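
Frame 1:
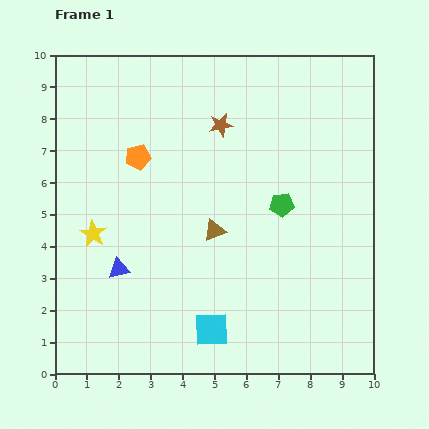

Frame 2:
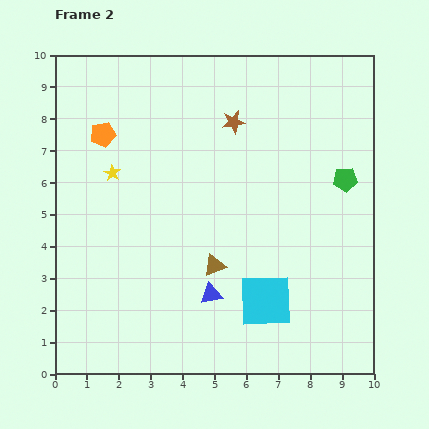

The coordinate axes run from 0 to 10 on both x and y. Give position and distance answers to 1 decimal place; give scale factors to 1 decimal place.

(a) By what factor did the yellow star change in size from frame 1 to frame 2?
0.6×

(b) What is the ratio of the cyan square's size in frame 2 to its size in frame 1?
1.6×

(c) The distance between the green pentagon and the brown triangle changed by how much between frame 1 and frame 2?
+2.7

Distance in frame 1: 2.2. Distance in frame 2: 4.9.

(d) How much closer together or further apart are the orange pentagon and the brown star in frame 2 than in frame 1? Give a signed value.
+1.3

Distance in frame 1: 2.8. Distance in frame 2: 4.1.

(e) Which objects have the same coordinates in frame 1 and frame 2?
none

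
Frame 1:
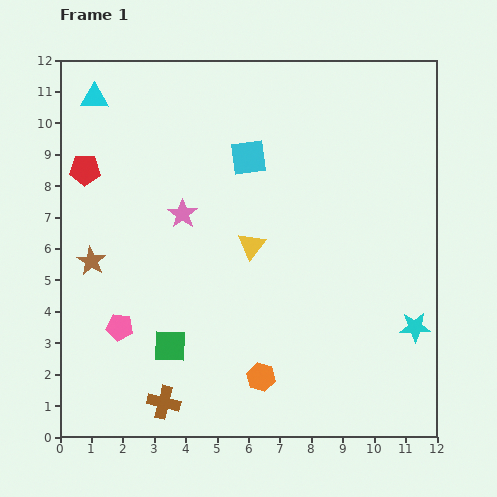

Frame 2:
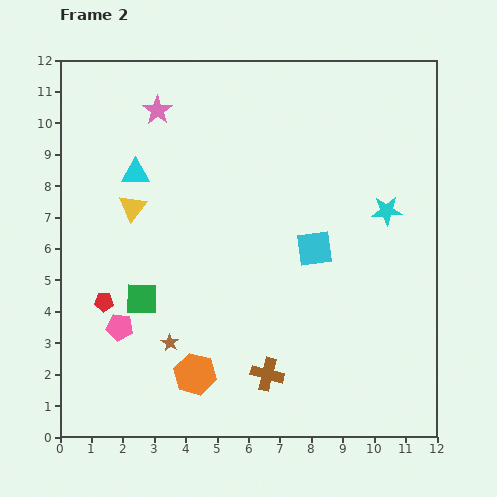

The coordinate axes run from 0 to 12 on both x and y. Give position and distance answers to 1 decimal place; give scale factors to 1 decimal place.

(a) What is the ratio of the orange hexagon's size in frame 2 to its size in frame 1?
1.5×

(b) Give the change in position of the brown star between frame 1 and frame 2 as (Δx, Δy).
(2.5, -2.6)

The brown star was at (1.0, 5.6) in frame 1 and (3.5, 3.0) in frame 2.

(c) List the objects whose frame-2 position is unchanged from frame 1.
the pink pentagon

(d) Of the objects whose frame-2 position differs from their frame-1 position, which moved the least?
the green square

(moved 1.7)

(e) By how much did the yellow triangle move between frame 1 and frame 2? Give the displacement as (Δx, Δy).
(-3.8, 1.2)

The yellow triangle was at (6.1, 6.1) in frame 1 and (2.3, 7.3) in frame 2.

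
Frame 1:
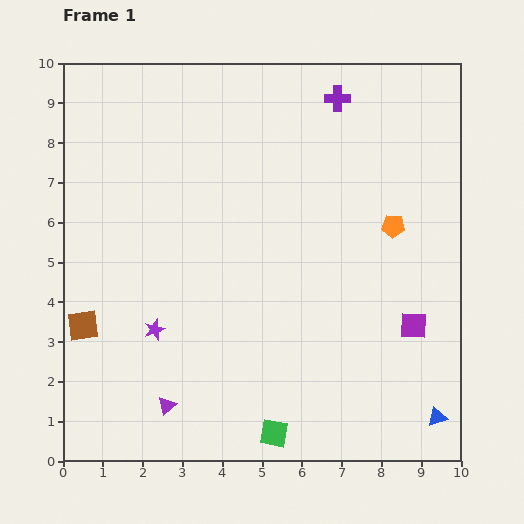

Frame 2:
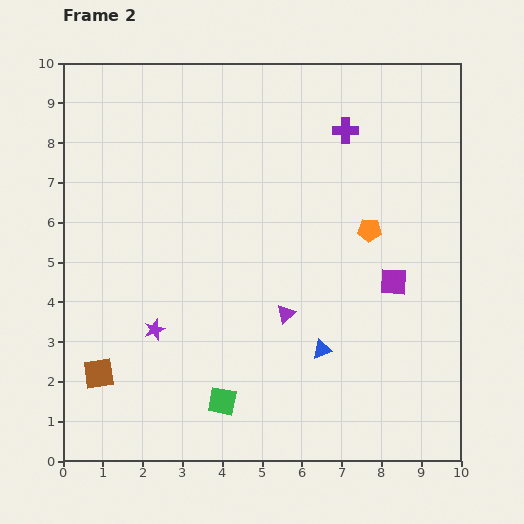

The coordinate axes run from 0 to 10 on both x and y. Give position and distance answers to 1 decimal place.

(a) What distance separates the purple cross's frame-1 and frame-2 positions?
0.8

The purple cross moved from (6.9, 9.1) to (7.1, 8.3), a distance of √(0.2² + 0.8²) ≈ 0.8.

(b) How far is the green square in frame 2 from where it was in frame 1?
1.5

The green square moved from (5.3, 0.7) to (4.0, 1.5), a distance of √(1.3² + 0.8²) ≈ 1.5.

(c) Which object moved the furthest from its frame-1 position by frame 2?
the purple triangle

(moved 3.8; next 3.4)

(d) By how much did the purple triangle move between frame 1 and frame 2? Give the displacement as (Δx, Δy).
(3.0, 2.3)

The purple triangle was at (2.6, 1.4) in frame 1 and (5.6, 3.7) in frame 2.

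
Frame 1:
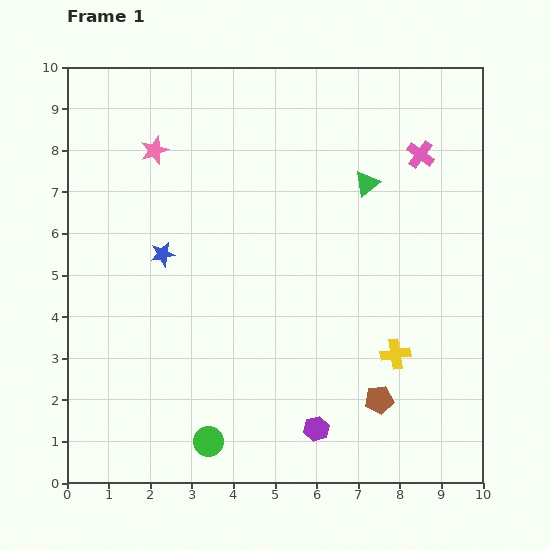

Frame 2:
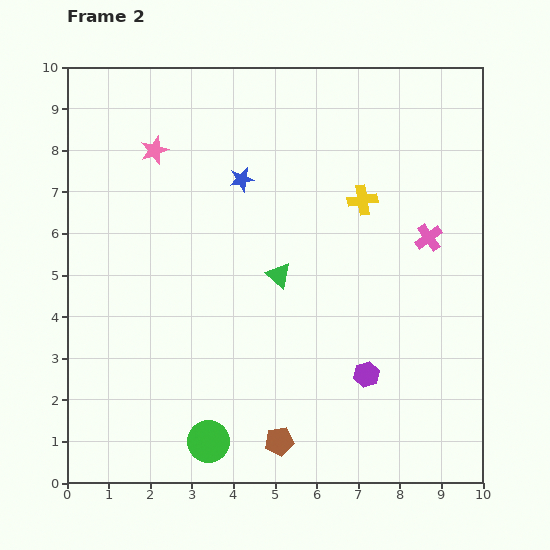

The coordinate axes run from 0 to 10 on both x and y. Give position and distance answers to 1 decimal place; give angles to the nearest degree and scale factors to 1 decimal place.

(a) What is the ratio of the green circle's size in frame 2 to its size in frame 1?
1.4×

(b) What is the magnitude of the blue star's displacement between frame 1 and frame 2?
2.6

The blue star moved from (2.3, 5.5) to (4.2, 7.3), a distance of √(1.9² + 1.8²) ≈ 2.6.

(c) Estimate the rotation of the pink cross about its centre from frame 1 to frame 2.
17° clockwise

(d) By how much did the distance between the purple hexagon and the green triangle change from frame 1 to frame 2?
-2.8

Distance in frame 1: 6.0. Distance in frame 2: 3.2.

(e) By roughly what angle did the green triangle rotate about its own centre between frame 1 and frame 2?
40° counter-clockwise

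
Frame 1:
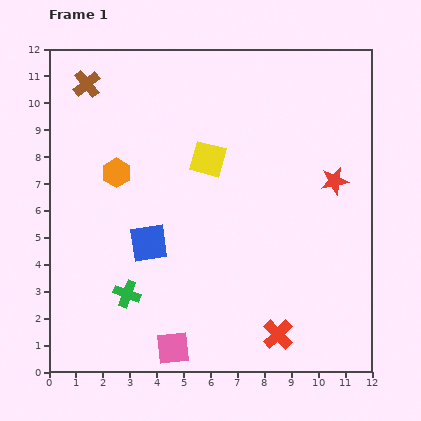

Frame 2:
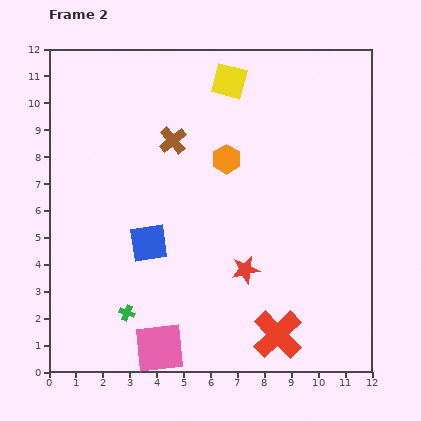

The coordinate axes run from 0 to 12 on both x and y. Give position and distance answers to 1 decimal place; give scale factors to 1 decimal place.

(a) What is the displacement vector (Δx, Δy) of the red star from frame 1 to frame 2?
(-3.3, -3.3)

The red star was at (10.6, 7.1) in frame 1 and (7.3, 3.8) in frame 2.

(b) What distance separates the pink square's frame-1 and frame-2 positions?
0.5

The pink square moved from (4.6, 0.9) to (4.1, 0.9), a distance of √(0.5² + 0.0²) ≈ 0.5.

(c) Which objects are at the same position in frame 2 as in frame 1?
the red cross, the blue square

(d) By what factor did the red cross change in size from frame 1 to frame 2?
1.6×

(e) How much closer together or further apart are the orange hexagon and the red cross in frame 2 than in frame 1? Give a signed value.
-1.7

Distance in frame 1: 8.5. Distance in frame 2: 6.8.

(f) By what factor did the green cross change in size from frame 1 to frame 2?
0.6×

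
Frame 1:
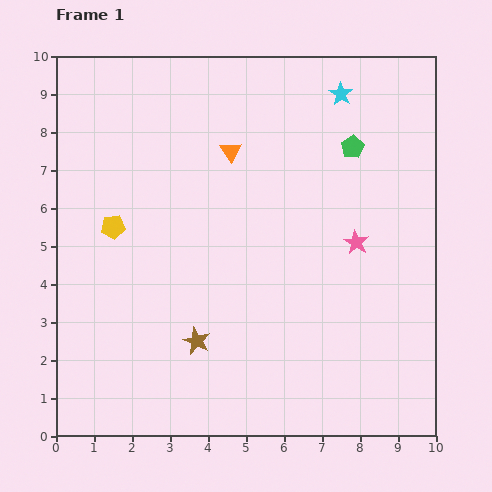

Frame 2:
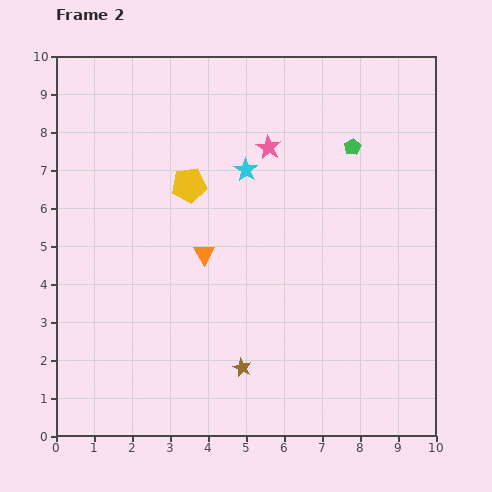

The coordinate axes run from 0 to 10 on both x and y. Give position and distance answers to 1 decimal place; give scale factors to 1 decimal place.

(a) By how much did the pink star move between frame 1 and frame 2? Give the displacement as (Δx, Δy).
(-2.3, 2.5)

The pink star was at (7.9, 5.1) in frame 1 and (5.6, 7.6) in frame 2.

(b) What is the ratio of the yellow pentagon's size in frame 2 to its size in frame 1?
1.5×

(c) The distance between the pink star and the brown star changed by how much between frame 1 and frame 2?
+0.9

Distance in frame 1: 4.9. Distance in frame 2: 5.8.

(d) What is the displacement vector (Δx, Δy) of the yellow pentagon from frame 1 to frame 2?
(2.0, 1.1)

The yellow pentagon was at (1.5, 5.5) in frame 1 and (3.5, 6.6) in frame 2.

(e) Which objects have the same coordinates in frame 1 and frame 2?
the green pentagon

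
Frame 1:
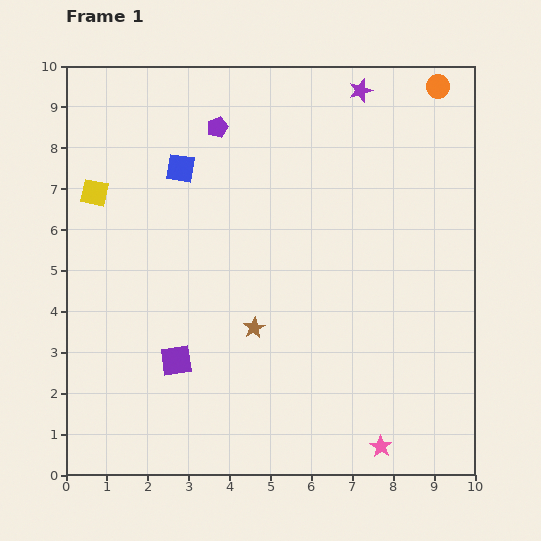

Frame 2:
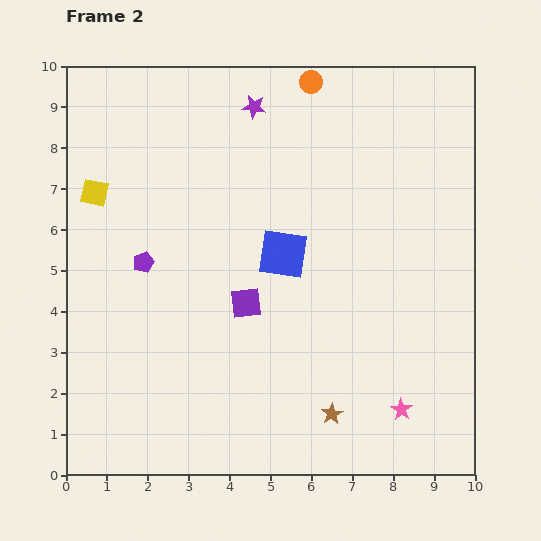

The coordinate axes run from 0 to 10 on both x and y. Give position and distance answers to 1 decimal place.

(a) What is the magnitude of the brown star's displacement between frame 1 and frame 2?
2.8

The brown star moved from (4.6, 3.6) to (6.5, 1.5), a distance of √(1.9² + 2.1²) ≈ 2.8.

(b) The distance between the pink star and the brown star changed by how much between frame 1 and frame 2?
-2.5

Distance in frame 1: 4.2. Distance in frame 2: 1.7.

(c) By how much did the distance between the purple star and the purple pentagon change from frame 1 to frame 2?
+1.1

Distance in frame 1: 3.6. Distance in frame 2: 4.7.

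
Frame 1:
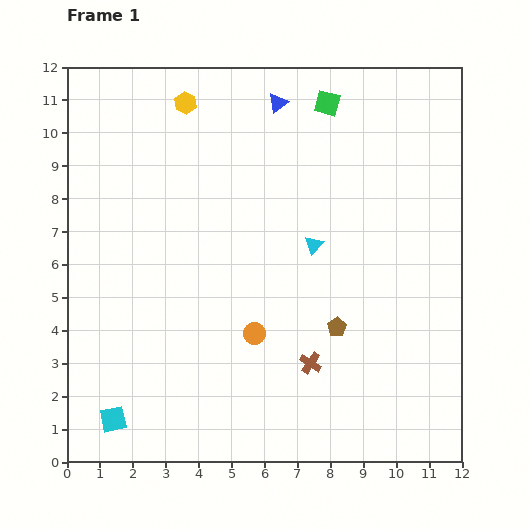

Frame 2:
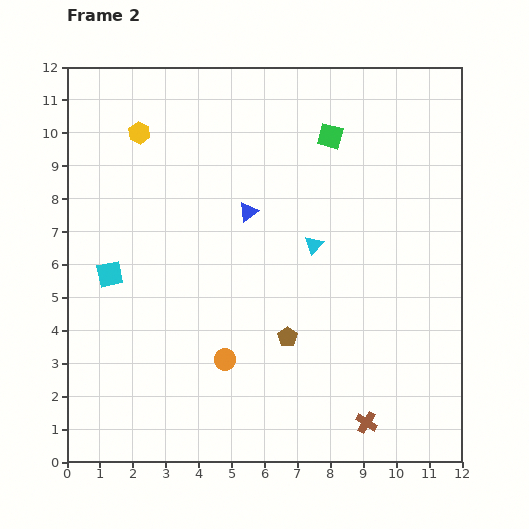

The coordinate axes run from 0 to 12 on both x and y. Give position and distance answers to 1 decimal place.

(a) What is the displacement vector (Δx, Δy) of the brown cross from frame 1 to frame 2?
(1.7, -1.8)

The brown cross was at (7.4, 3.0) in frame 1 and (9.1, 1.2) in frame 2.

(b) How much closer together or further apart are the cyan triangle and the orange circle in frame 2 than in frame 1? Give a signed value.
+1.2

Distance in frame 1: 3.2. Distance in frame 2: 4.4.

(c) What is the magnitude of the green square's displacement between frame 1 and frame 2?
1.0

The green square moved from (7.9, 10.9) to (8.0, 9.9), a distance of √(0.1² + 1.0²) ≈ 1.0.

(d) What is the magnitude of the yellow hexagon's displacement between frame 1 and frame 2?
1.7

The yellow hexagon moved from (3.6, 10.9) to (2.2, 10.0), a distance of √(1.4² + 0.9²) ≈ 1.7.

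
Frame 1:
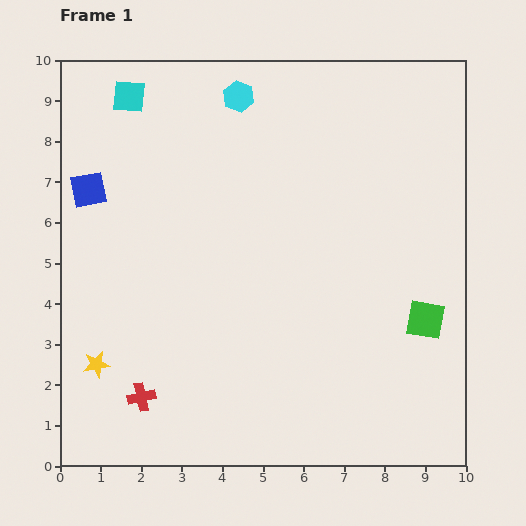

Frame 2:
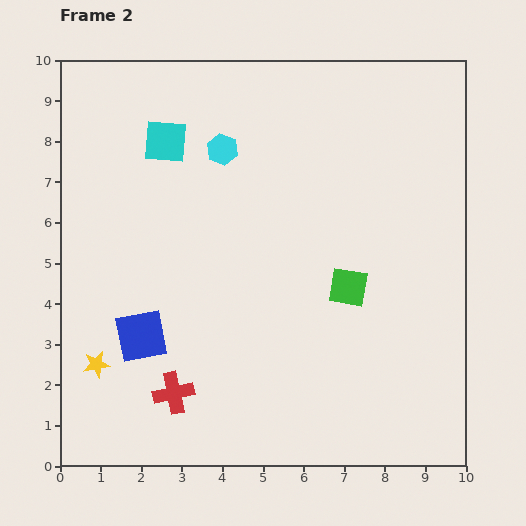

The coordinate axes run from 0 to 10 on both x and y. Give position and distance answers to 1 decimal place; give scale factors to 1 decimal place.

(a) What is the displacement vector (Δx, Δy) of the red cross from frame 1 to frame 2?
(0.8, 0.1)

The red cross was at (2.0, 1.7) in frame 1 and (2.8, 1.8) in frame 2.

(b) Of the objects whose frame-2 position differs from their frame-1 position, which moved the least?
the red cross

(moved 0.8)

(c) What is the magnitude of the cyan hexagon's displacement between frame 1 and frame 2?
1.4

The cyan hexagon moved from (4.4, 9.1) to (4.0, 7.8), a distance of √(0.4² + 1.3²) ≈ 1.4.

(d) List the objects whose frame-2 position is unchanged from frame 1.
the yellow star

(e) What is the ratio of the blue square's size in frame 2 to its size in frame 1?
1.4×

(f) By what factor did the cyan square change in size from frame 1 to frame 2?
1.3×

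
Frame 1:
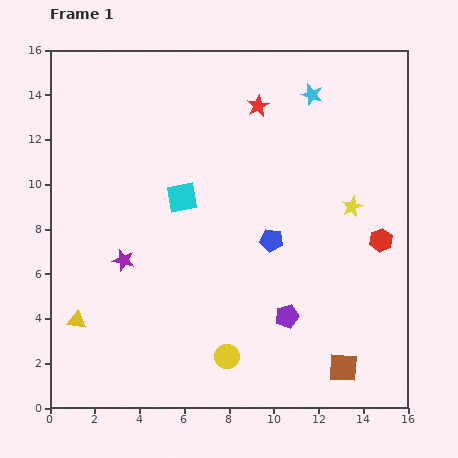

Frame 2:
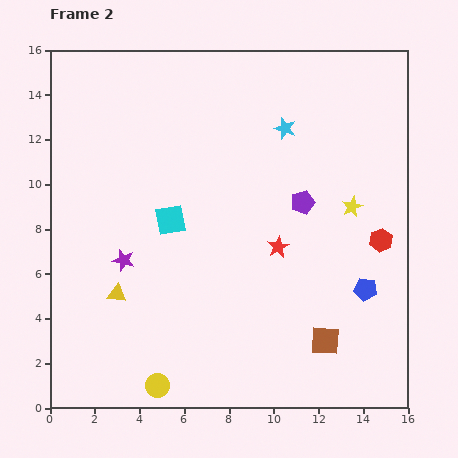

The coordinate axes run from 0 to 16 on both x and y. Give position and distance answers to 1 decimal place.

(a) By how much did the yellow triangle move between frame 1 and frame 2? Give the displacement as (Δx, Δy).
(1.8, 1.2)

The yellow triangle was at (1.2, 3.9) in frame 1 and (3.0, 5.1) in frame 2.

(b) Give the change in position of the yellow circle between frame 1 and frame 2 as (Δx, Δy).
(-3.1, -1.3)

The yellow circle was at (7.9, 2.3) in frame 1 and (4.8, 1.0) in frame 2.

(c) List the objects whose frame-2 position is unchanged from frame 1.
the yellow star, the red hexagon, the purple star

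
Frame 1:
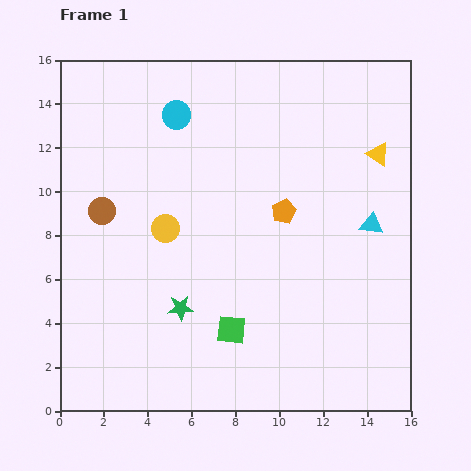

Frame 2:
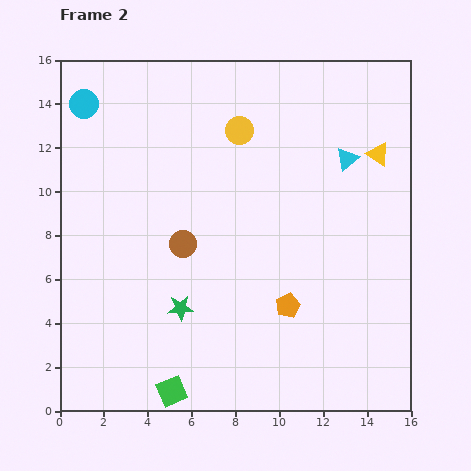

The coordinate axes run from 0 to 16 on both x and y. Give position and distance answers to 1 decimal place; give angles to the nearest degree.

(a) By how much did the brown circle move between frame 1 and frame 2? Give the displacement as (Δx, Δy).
(3.7, -1.5)

The brown circle was at (1.9, 9.1) in frame 1 and (5.6, 7.6) in frame 2.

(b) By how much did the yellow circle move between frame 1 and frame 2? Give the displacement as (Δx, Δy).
(3.4, 4.5)

The yellow circle was at (4.8, 8.3) in frame 1 and (8.2, 12.8) in frame 2.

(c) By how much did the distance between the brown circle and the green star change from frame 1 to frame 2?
-2.8

Distance in frame 1: 5.7. Distance in frame 2: 2.9.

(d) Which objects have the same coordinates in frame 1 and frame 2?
the yellow triangle, the green star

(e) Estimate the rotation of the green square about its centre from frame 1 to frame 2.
28° counter-clockwise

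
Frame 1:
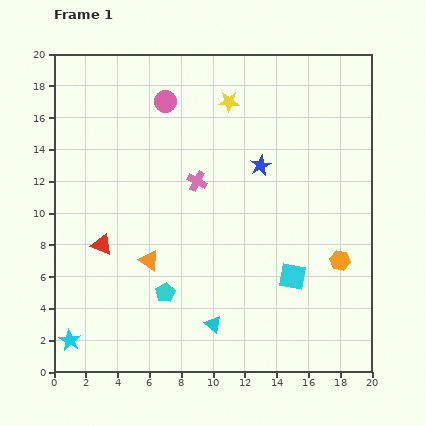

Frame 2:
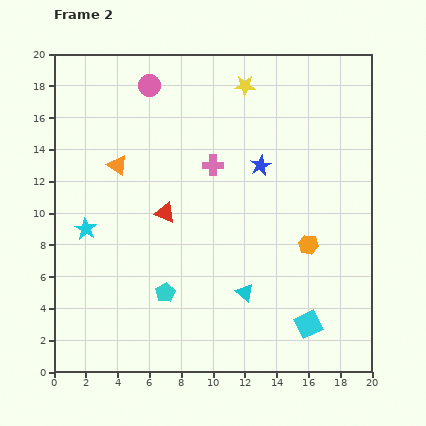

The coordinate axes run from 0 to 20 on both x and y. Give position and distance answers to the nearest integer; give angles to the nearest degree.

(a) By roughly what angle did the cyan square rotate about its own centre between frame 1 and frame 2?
36° counter-clockwise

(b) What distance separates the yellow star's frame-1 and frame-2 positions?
1

The yellow star moved from (11, 17) to (12, 18), a distance of √(1² + 1²) ≈ 1.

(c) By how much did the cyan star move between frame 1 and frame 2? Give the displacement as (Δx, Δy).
(1, 7)

The cyan star was at (1, 2) in frame 1 and (2, 9) in frame 2.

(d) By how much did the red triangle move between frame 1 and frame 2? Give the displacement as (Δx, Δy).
(4, 2)

The red triangle was at (3, 8) in frame 1 and (7, 10) in frame 2.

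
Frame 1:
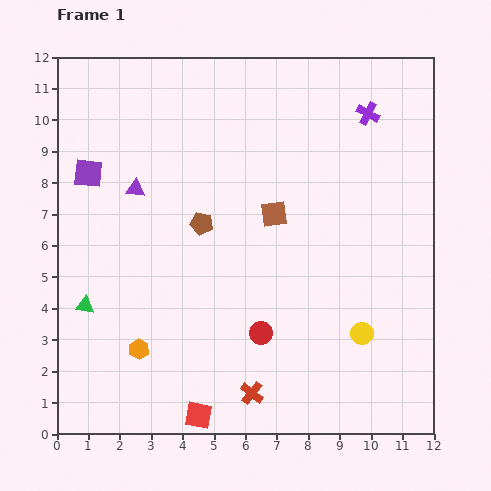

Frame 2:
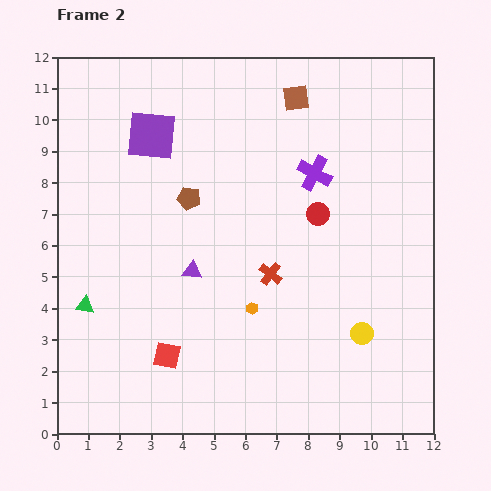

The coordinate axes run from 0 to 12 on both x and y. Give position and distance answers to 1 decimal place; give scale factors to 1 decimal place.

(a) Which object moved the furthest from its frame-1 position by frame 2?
the red circle

(moved 4.2; next 3.8)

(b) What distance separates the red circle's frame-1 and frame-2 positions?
4.2

The red circle moved from (6.5, 3.2) to (8.3, 7.0), a distance of √(1.8² + 3.8²) ≈ 4.2.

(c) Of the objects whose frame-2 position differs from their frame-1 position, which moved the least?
the brown pentagon

(moved 0.9)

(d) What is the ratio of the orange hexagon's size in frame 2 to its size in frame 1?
0.6×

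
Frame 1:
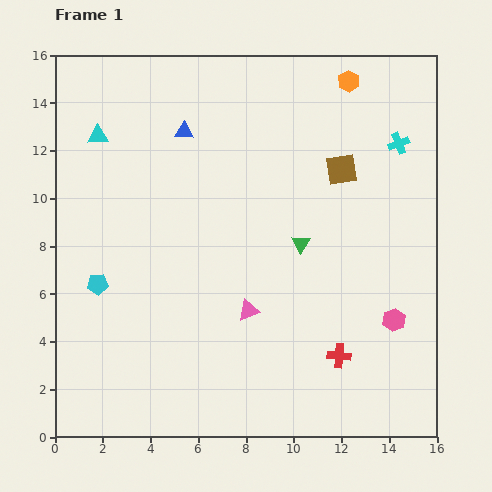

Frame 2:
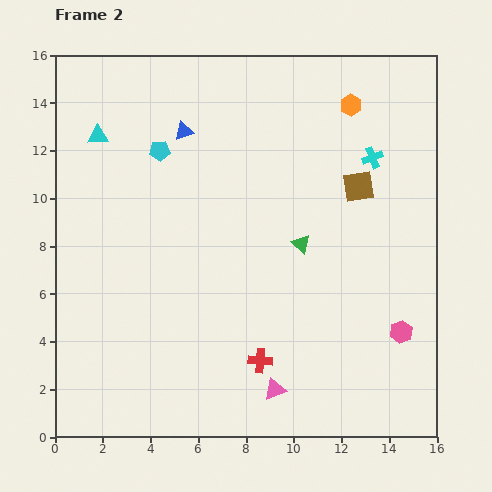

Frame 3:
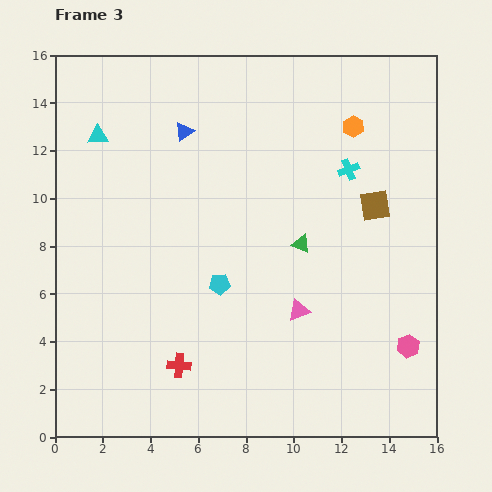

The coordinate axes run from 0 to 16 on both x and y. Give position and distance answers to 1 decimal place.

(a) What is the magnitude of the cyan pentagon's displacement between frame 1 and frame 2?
6.2

The cyan pentagon moved from (1.8, 6.4) to (4.4, 12.0), a distance of √(2.6² + 5.6²) ≈ 6.2.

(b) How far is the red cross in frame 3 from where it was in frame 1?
6.7

The red cross moved from (11.9, 3.4) to (5.2, 3.0), a distance of √(6.7² + 0.4²) ≈ 6.7.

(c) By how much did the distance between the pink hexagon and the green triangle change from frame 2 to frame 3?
+0.6

Distance in frame 2: 5.6. Distance in frame 3: 6.2.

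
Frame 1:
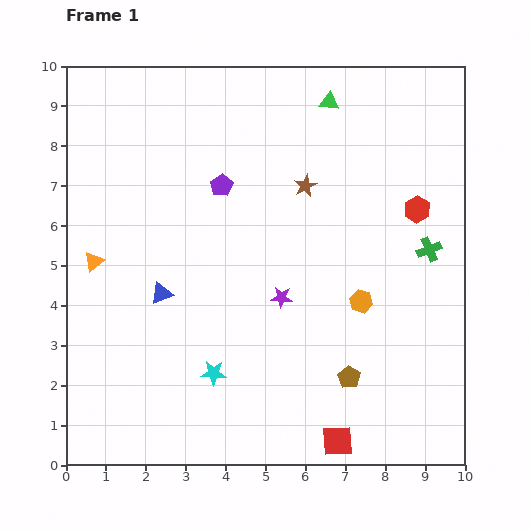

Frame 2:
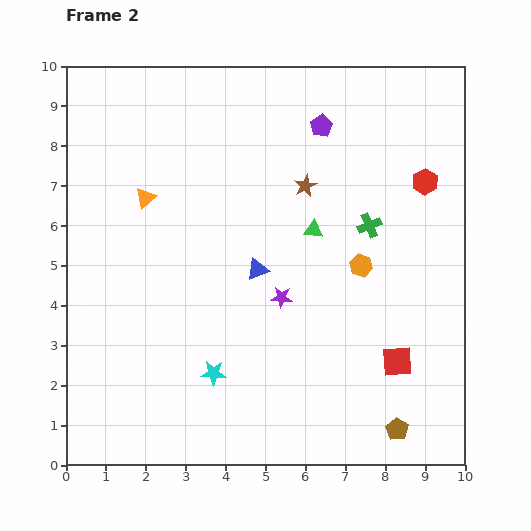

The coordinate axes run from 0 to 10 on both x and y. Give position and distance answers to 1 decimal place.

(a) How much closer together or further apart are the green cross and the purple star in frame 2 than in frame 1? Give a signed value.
-1.1

Distance in frame 1: 3.9. Distance in frame 2: 2.8.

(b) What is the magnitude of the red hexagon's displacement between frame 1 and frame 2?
0.7

The red hexagon moved from (8.8, 6.4) to (9.0, 7.1), a distance of √(0.2² + 0.7²) ≈ 0.7.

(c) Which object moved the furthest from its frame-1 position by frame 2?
the green triangle

(moved 3.2; next 2.9)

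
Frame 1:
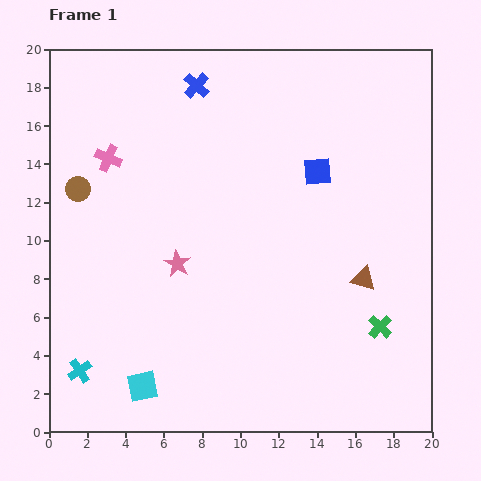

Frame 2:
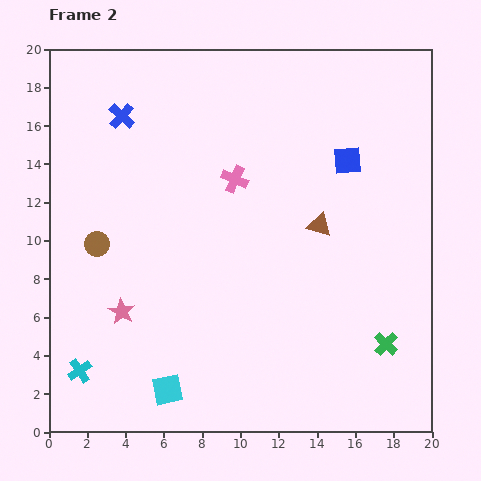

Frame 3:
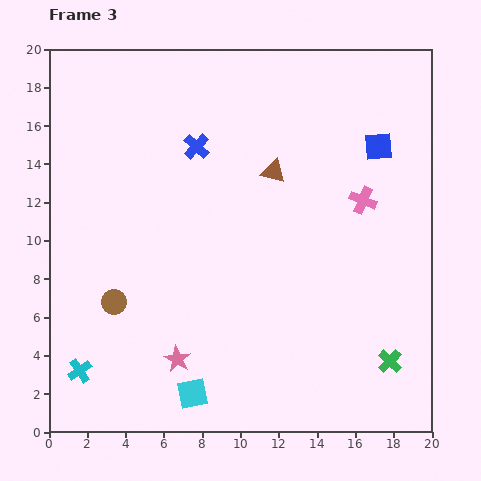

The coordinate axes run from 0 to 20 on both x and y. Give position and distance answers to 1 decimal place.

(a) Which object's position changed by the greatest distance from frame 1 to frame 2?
the pink cross

(moved 6.7; next 4.2)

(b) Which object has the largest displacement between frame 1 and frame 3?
the pink cross

(moved 13.5; next 7.3)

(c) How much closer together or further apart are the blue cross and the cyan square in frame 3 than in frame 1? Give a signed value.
-3.0

Distance in frame 1: 15.9. Distance in frame 3: 12.9.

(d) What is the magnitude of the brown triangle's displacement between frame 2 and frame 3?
3.7

The brown triangle moved from (14.1, 10.8) to (11.7, 13.6), a distance of √(2.4² + 2.8²) ≈ 3.7.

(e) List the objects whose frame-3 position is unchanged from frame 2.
the cyan cross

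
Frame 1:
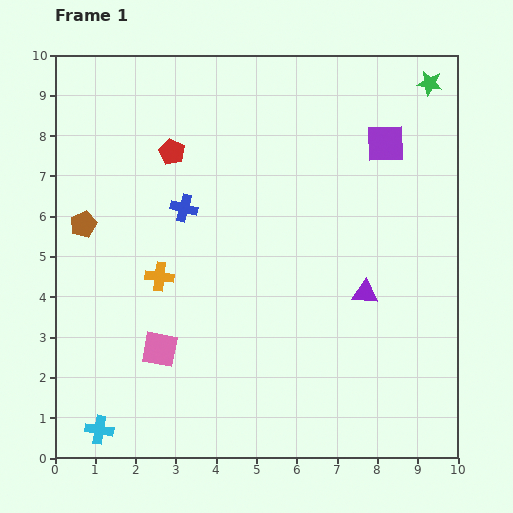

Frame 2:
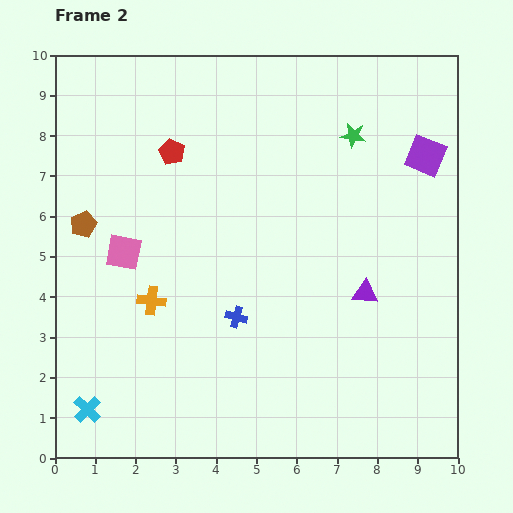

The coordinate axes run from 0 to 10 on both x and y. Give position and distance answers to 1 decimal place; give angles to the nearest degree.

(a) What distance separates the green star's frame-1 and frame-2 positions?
2.3

The green star moved from (9.3, 9.3) to (7.4, 8.0), a distance of √(1.9² + 1.3²) ≈ 2.3.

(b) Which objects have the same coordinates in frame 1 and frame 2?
the brown pentagon, the red pentagon, the purple triangle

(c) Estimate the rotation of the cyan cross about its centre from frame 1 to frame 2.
35° clockwise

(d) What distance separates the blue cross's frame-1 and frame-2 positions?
3.0

The blue cross moved from (3.2, 6.2) to (4.5, 3.5), a distance of √(1.3² + 2.7²) ≈ 3.0.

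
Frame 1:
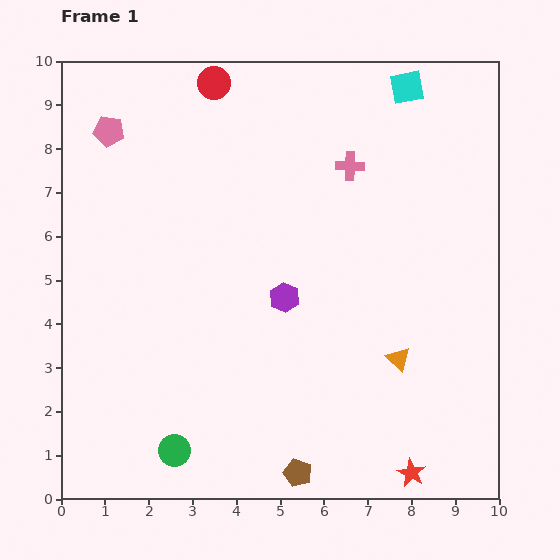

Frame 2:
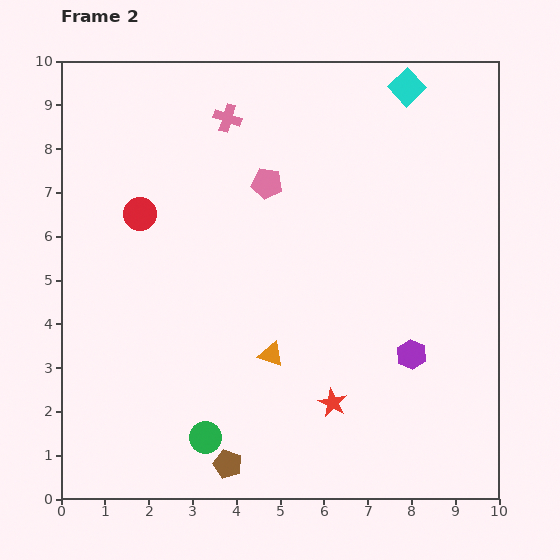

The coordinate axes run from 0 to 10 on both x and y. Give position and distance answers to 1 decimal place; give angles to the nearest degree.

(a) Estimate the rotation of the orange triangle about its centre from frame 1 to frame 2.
26° counter-clockwise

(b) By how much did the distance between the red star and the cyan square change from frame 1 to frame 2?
-1.4

Distance in frame 1: 8.8. Distance in frame 2: 7.4.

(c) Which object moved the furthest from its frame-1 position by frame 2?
the pink pentagon

(moved 3.8; next 3.4)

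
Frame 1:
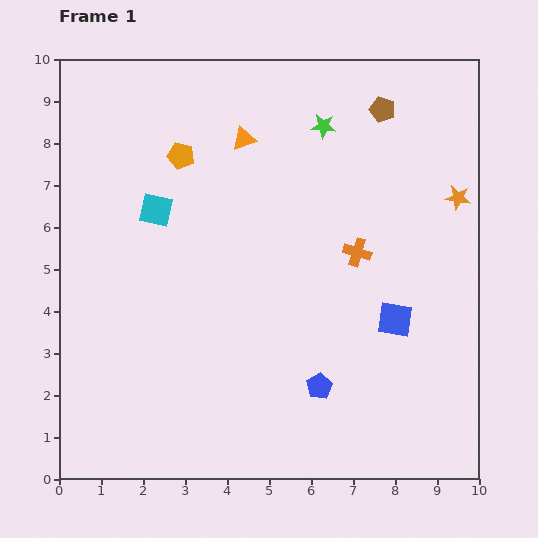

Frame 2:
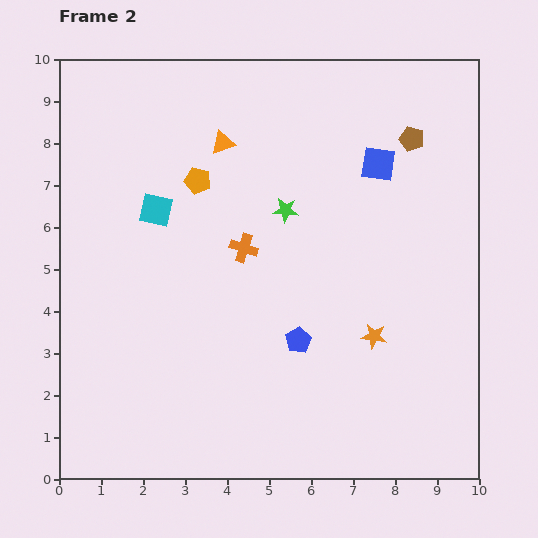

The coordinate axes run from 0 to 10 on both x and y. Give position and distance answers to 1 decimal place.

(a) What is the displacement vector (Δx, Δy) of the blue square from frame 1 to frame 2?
(-0.4, 3.7)

The blue square was at (8.0, 3.8) in frame 1 and (7.6, 7.5) in frame 2.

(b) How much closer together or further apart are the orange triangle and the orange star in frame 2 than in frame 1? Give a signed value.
+0.5

Distance in frame 1: 5.3. Distance in frame 2: 5.8.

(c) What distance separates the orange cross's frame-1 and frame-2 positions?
2.7

The orange cross moved from (7.1, 5.4) to (4.4, 5.5), a distance of √(2.7² + 0.1²) ≈ 2.7.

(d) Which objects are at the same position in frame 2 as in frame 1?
the cyan square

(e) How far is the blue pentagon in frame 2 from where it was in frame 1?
1.2

The blue pentagon moved from (6.2, 2.2) to (5.7, 3.3), a distance of √(0.5² + 1.1²) ≈ 1.2.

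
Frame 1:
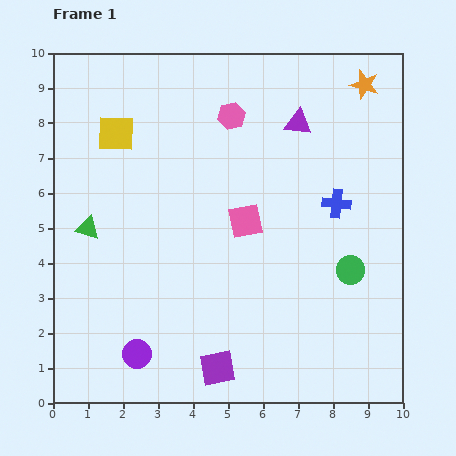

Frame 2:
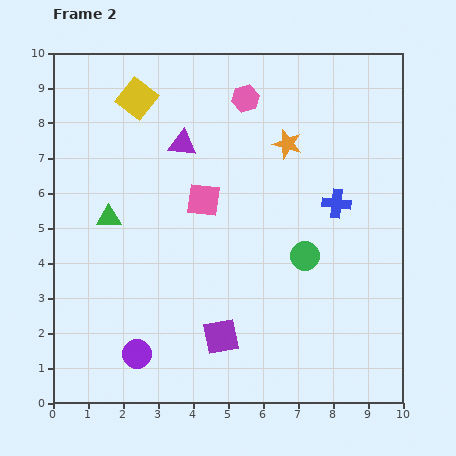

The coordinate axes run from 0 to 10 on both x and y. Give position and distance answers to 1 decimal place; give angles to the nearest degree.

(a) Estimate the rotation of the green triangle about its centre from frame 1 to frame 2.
17° counter-clockwise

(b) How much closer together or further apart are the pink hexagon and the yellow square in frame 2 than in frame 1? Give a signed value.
-0.2

Distance in frame 1: 3.3. Distance in frame 2: 3.1.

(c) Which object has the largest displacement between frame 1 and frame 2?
the purple triangle

(moved 3.4; next 2.8)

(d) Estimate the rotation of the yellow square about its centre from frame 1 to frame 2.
37° clockwise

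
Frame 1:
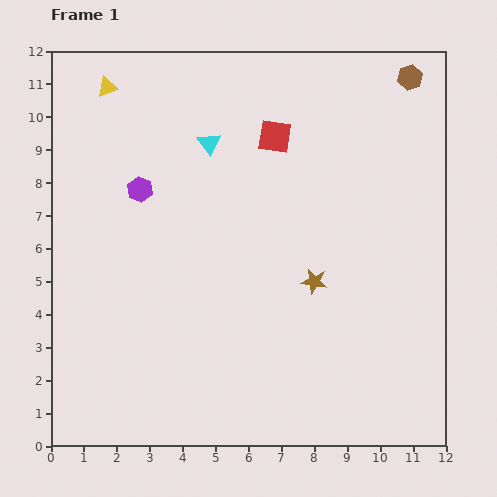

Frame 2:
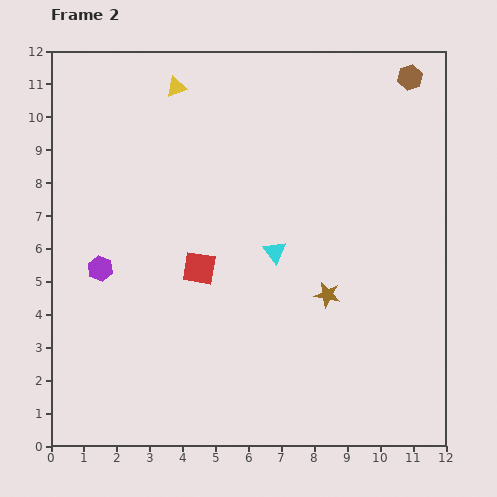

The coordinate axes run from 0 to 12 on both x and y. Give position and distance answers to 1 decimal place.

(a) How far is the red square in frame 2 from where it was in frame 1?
4.6

The red square moved from (6.8, 9.4) to (4.5, 5.4), a distance of √(2.3² + 4.0²) ≈ 4.6.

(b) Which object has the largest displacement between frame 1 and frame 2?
the red square

(moved 4.6; next 3.9)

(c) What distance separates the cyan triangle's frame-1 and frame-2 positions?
3.9

The cyan triangle moved from (4.8, 9.2) to (6.8, 5.9), a distance of √(2.0² + 3.3²) ≈ 3.9.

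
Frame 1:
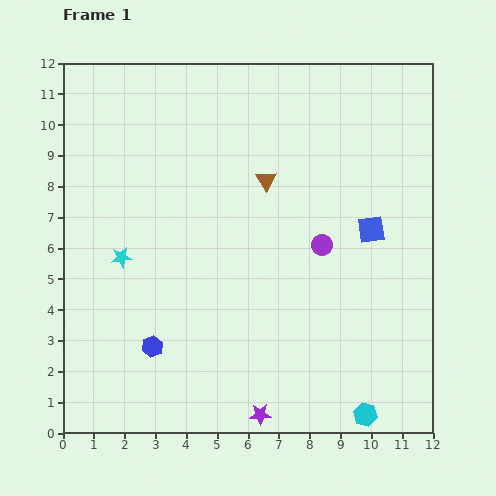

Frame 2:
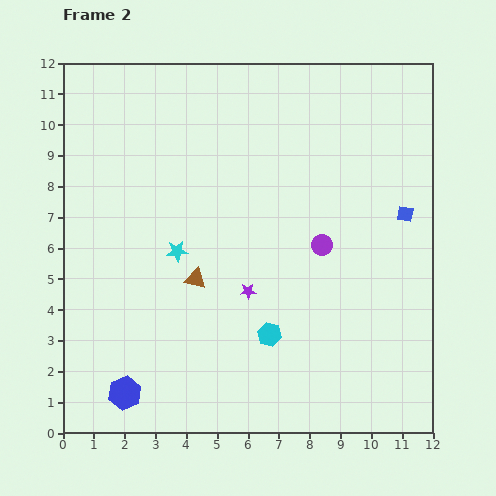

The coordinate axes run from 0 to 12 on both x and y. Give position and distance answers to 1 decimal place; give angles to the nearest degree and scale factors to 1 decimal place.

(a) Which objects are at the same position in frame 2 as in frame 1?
the purple circle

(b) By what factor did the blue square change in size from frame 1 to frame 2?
0.6×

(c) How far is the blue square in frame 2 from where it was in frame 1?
1.2

The blue square moved from (10.0, 6.6) to (11.1, 7.1), a distance of √(1.1² + 0.5²) ≈ 1.2.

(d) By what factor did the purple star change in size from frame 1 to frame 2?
0.7×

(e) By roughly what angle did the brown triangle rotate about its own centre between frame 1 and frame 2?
44° counter-clockwise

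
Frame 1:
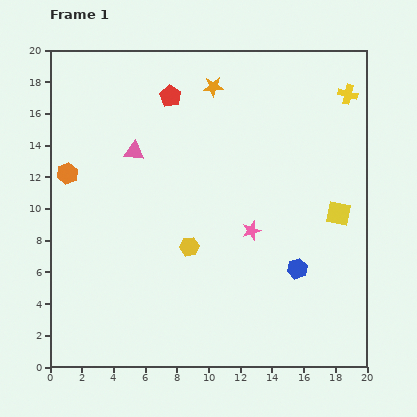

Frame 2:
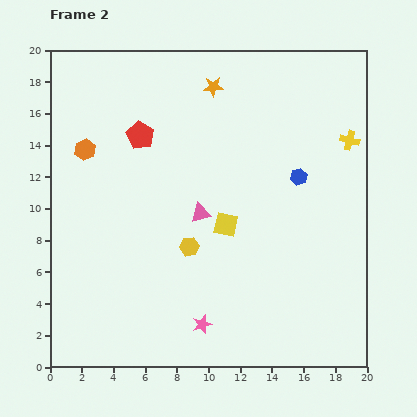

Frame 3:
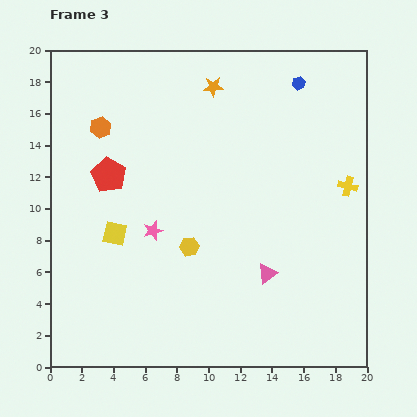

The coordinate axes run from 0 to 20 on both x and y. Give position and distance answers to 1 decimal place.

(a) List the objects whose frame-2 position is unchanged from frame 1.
the orange star, the yellow hexagon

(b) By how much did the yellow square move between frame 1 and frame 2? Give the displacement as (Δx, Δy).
(-7.1, -0.7)

The yellow square was at (18.2, 9.7) in frame 1 and (11.1, 9.0) in frame 2.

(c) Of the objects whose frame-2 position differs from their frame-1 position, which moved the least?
the orange hexagon

(moved 1.9)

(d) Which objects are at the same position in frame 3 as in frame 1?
the orange star, the yellow hexagon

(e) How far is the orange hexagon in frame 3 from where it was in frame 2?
1.7

The orange hexagon moved from (2.2, 13.7) to (3.2, 15.1), a distance of √(1.0² + 1.4²) ≈ 1.7.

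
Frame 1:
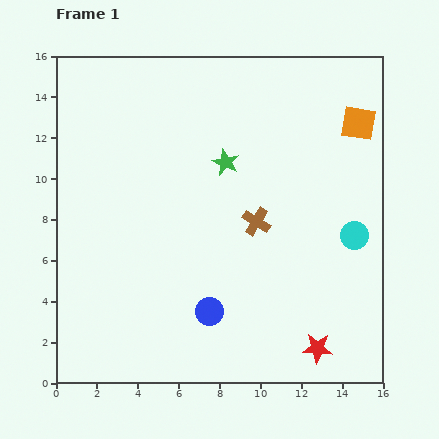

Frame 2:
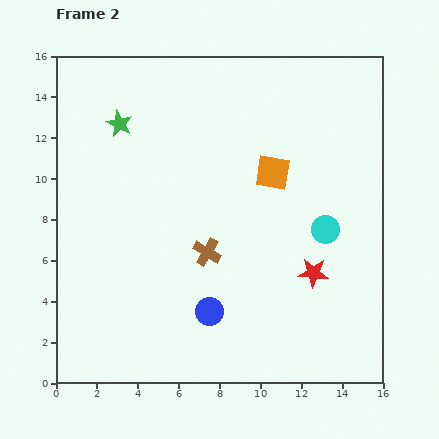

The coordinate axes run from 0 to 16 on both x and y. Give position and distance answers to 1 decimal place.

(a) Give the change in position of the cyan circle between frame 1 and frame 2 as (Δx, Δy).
(-1.4, 0.3)

The cyan circle was at (14.6, 7.2) in frame 1 and (13.2, 7.5) in frame 2.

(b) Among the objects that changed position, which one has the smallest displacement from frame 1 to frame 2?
the cyan circle

(moved 1.4)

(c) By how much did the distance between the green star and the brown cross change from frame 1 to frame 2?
+4.3

Distance in frame 1: 3.3. Distance in frame 2: 7.6.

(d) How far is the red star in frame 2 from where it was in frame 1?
3.7

The red star moved from (12.8, 1.7) to (12.6, 5.4), a distance of √(0.2² + 3.7²) ≈ 3.7.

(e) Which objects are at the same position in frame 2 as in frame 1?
the blue circle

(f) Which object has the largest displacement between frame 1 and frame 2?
the green star

(moved 5.5; next 4.8)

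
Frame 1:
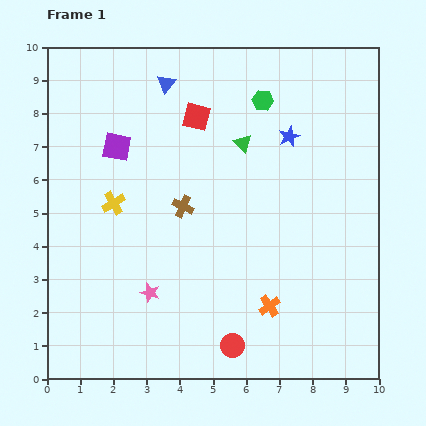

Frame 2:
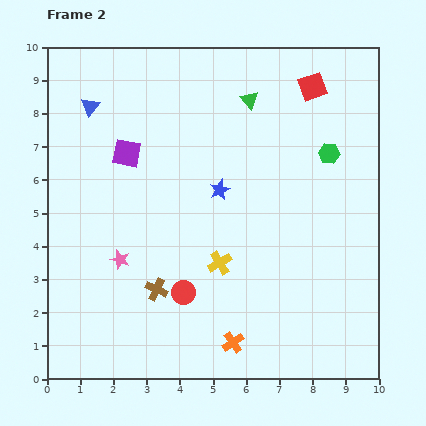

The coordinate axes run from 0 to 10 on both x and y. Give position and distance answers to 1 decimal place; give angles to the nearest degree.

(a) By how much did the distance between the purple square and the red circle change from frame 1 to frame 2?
-2.4

Distance in frame 1: 6.9. Distance in frame 2: 4.5.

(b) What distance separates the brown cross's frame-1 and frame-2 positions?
2.6

The brown cross moved from (4.1, 5.2) to (3.3, 2.7), a distance of √(0.8² + 2.5²) ≈ 2.6.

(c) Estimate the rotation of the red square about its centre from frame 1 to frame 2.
33° counter-clockwise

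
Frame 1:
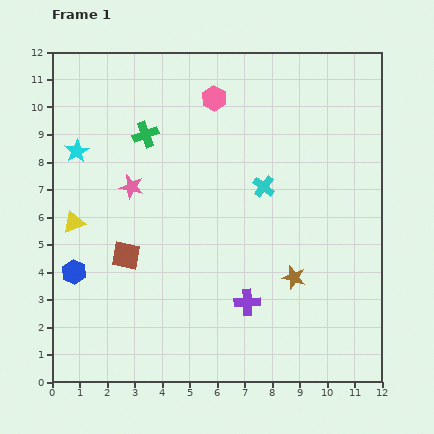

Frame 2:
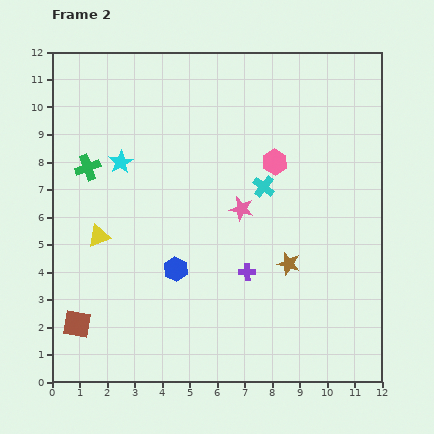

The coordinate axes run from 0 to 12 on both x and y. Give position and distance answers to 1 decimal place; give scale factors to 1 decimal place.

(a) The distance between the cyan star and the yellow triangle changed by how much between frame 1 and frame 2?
+0.2

Distance in frame 1: 2.6. Distance in frame 2: 2.8.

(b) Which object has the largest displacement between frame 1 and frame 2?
the pink star

(moved 4.1; next 3.7)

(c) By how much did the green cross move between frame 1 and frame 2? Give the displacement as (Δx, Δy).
(-2.1, -1.2)

The green cross was at (3.4, 9.0) in frame 1 and (1.3, 7.8) in frame 2.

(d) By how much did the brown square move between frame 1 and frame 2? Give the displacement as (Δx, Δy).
(-1.8, -2.5)

The brown square was at (2.7, 4.6) in frame 1 and (0.9, 2.1) in frame 2.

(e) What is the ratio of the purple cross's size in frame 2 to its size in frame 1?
0.6×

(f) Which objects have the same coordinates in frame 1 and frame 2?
the cyan cross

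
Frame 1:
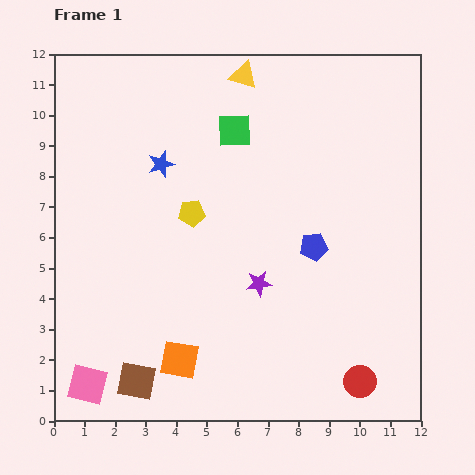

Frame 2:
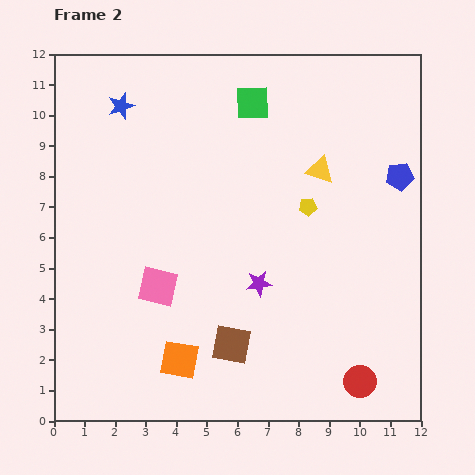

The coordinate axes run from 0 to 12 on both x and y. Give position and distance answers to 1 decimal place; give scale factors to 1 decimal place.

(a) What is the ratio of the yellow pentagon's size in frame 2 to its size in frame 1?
0.7×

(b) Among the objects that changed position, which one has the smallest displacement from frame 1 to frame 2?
the green square

(moved 1.1)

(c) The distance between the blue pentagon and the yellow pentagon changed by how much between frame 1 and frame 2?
-0.9

Distance in frame 1: 4.1. Distance in frame 2: 3.2.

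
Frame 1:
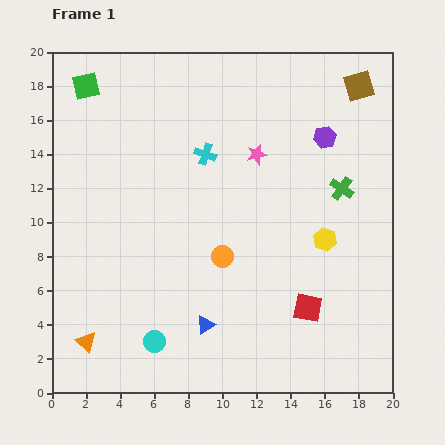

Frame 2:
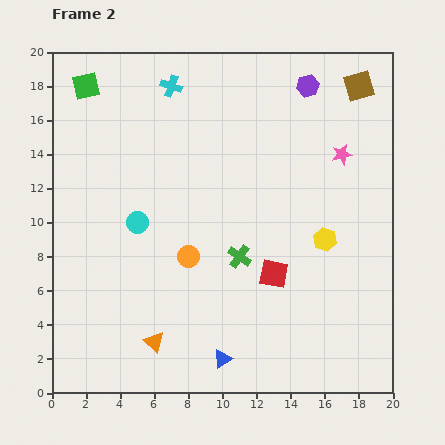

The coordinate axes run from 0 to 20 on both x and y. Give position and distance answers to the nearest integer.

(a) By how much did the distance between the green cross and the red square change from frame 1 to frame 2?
-5

Distance in frame 1: 7. Distance in frame 2: 2.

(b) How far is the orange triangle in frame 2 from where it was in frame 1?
4

The orange triangle moved from (2, 3) to (6, 3), a distance of √(4² + 0²) ≈ 4.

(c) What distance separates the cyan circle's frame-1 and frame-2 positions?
7

The cyan circle moved from (6, 3) to (5, 10), a distance of √(1² + 7²) ≈ 7.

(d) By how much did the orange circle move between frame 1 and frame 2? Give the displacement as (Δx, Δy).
(-2, 0)

The orange circle was at (10, 8) in frame 1 and (8, 8) in frame 2.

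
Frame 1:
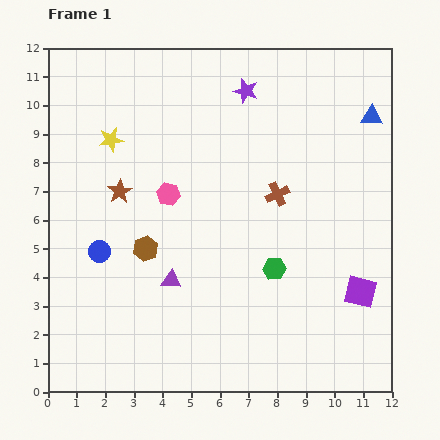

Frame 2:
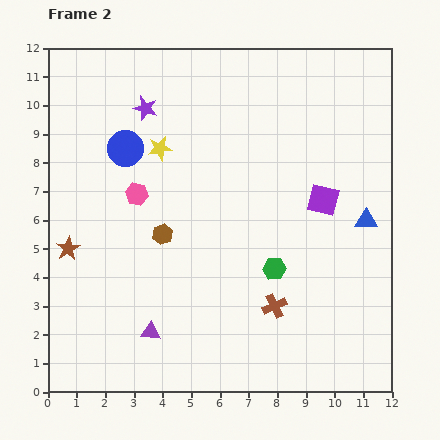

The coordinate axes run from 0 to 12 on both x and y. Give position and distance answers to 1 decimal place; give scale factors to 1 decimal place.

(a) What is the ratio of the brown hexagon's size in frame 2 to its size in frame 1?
0.8×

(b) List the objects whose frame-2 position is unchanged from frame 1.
the green hexagon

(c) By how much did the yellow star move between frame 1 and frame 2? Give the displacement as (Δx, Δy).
(1.7, -0.3)

The yellow star was at (2.2, 8.8) in frame 1 and (3.9, 8.5) in frame 2.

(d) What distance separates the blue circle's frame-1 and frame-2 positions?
3.7

The blue circle moved from (1.8, 4.9) to (2.7, 8.5), a distance of √(0.9² + 3.6²) ≈ 3.7.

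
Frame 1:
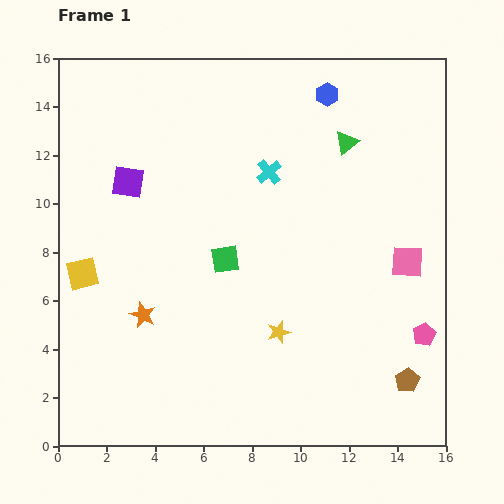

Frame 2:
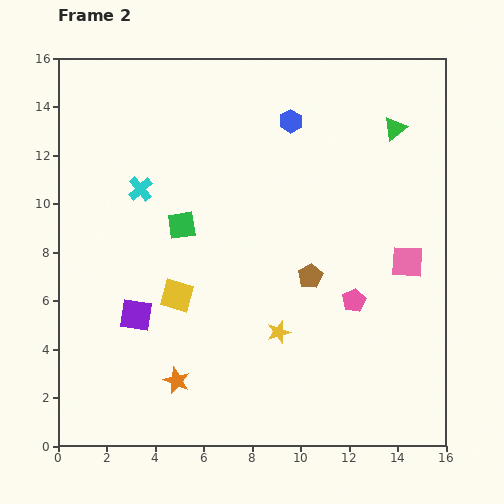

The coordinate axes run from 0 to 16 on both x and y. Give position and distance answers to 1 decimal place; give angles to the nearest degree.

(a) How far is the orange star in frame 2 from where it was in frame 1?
3.0

The orange star moved from (3.5, 5.4) to (4.9, 2.7), a distance of √(1.4² + 2.7²) ≈ 3.0.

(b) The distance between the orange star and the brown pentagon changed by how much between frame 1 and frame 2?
-4.2

Distance in frame 1: 11.2. Distance in frame 2: 7.0.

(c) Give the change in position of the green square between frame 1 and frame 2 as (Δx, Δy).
(-1.8, 1.4)

The green square was at (6.9, 7.7) in frame 1 and (5.1, 9.1) in frame 2.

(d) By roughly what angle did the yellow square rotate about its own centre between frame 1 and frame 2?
29° clockwise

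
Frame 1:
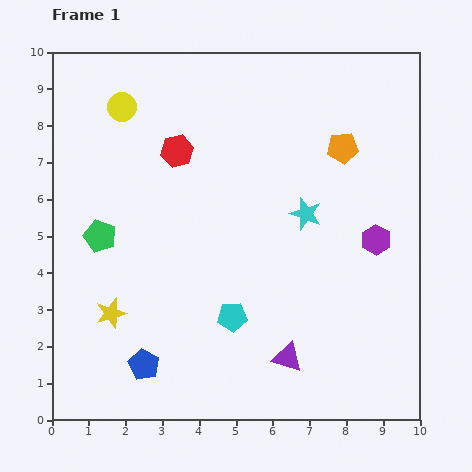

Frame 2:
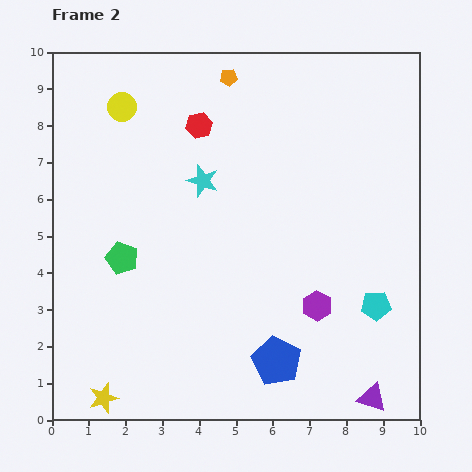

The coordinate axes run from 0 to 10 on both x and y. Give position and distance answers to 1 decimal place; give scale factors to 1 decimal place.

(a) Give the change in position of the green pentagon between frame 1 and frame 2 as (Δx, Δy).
(0.6, -0.6)

The green pentagon was at (1.3, 5.0) in frame 1 and (1.9, 4.4) in frame 2.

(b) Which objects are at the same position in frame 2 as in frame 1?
the yellow circle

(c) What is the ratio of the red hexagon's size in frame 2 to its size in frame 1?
0.8×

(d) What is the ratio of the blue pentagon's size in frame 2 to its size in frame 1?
1.6×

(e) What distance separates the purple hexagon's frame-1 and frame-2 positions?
2.4

The purple hexagon moved from (8.8, 4.9) to (7.2, 3.1), a distance of √(1.6² + 1.8²) ≈ 2.4.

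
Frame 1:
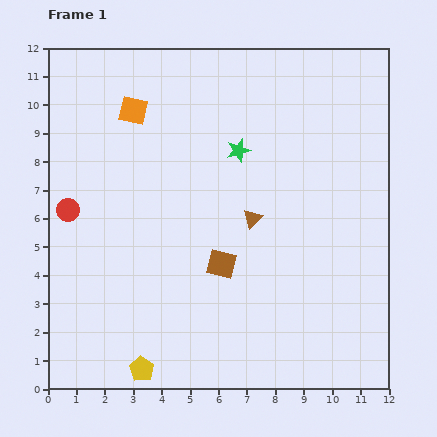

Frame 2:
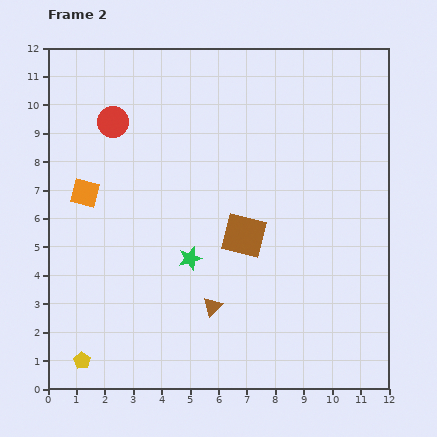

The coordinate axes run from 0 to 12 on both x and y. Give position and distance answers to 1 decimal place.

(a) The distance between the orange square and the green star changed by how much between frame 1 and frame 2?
+0.4

Distance in frame 1: 4.0. Distance in frame 2: 4.4.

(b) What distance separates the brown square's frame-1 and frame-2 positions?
1.3

The brown square moved from (6.1, 4.4) to (6.9, 5.4), a distance of √(0.8² + 1.0²) ≈ 1.3.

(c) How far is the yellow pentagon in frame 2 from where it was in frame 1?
2.1

The yellow pentagon moved from (3.3, 0.7) to (1.2, 1.0), a distance of √(2.1² + 0.3²) ≈ 2.1.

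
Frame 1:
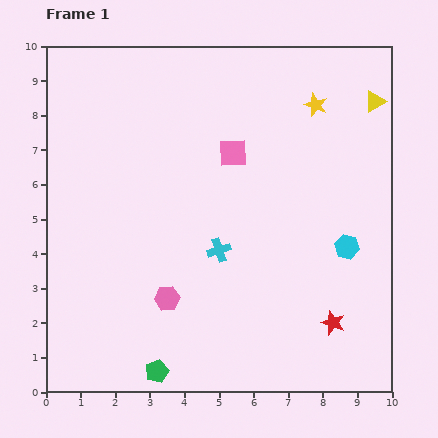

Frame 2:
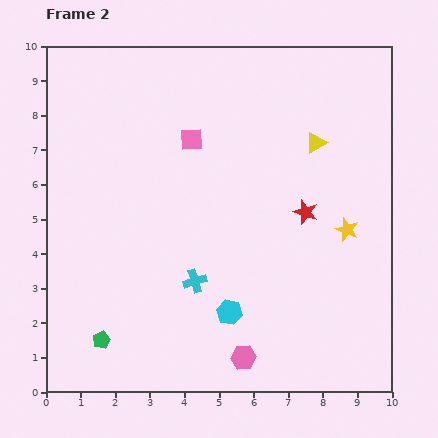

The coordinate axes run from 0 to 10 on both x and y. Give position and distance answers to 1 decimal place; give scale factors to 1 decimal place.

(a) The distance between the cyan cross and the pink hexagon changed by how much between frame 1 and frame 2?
+0.5

Distance in frame 1: 2.1. Distance in frame 2: 2.6.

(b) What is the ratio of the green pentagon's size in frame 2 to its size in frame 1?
0.8×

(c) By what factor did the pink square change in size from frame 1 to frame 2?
0.8×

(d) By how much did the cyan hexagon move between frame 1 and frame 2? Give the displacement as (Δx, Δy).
(-3.4, -1.9)

The cyan hexagon was at (8.7, 4.2) in frame 1 and (5.3, 2.3) in frame 2.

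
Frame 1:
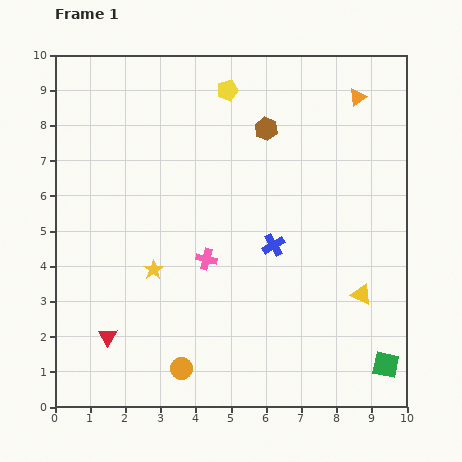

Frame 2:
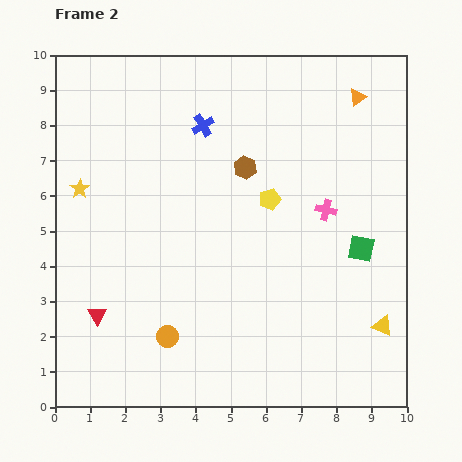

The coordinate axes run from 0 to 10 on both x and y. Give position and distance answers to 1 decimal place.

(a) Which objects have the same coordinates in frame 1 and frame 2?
the orange triangle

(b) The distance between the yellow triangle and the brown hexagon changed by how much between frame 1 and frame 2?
+0.6

Distance in frame 1: 5.4. Distance in frame 2: 6.0.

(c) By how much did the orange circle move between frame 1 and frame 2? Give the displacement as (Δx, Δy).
(-0.4, 0.9)

The orange circle was at (3.6, 1.1) in frame 1 and (3.2, 2.0) in frame 2.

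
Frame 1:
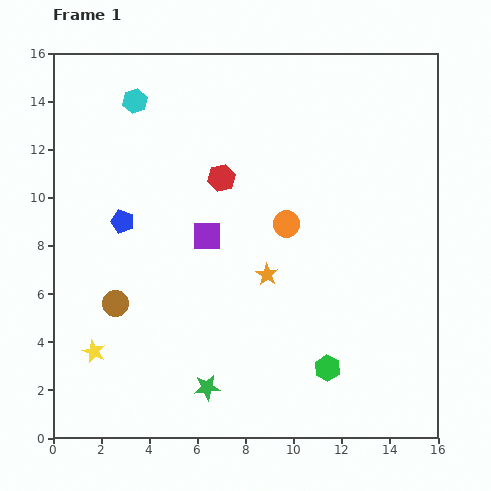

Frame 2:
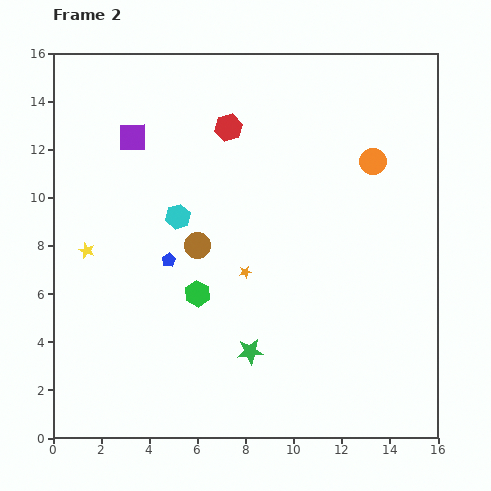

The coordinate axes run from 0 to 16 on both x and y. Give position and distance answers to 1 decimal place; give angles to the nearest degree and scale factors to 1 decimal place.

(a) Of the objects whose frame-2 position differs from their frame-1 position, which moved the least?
the orange star

(moved 0.9)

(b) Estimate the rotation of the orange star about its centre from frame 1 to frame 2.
30° clockwise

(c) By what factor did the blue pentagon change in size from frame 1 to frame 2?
0.6×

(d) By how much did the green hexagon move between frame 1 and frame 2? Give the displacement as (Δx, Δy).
(-5.4, 3.1)

The green hexagon was at (11.4, 2.9) in frame 1 and (6.0, 6.0) in frame 2.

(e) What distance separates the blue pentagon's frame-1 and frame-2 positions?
2.5

The blue pentagon moved from (2.9, 9.0) to (4.8, 7.4), a distance of √(1.9² + 1.6²) ≈ 2.5.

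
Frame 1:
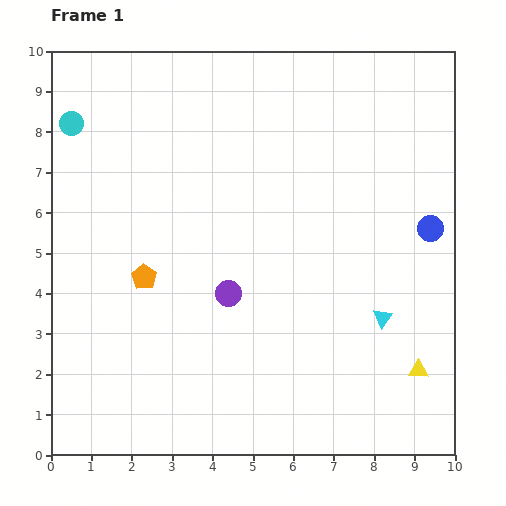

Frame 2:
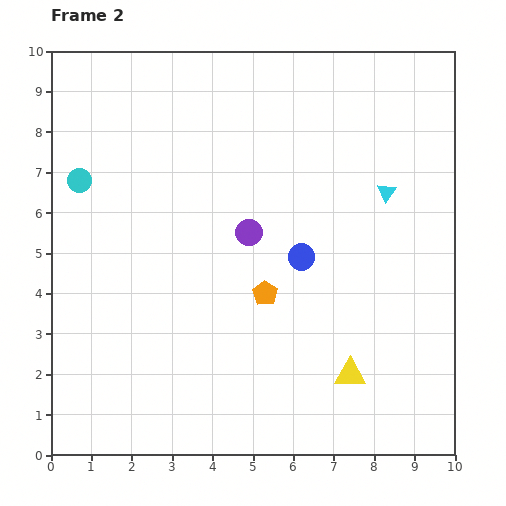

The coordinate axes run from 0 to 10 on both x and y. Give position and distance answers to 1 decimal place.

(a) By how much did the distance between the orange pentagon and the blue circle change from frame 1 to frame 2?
-5.9

Distance in frame 1: 7.2. Distance in frame 2: 1.3.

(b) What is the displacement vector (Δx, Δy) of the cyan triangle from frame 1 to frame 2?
(0.1, 3.1)

The cyan triangle was at (8.2, 3.4) in frame 1 and (8.3, 6.5) in frame 2.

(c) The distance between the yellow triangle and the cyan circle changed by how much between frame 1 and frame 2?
-2.3

Distance in frame 1: 10.5. Distance in frame 2: 8.2.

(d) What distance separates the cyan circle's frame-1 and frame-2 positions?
1.4

The cyan circle moved from (0.5, 8.2) to (0.7, 6.8), a distance of √(0.2² + 1.4²) ≈ 1.4.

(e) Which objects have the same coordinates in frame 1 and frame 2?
none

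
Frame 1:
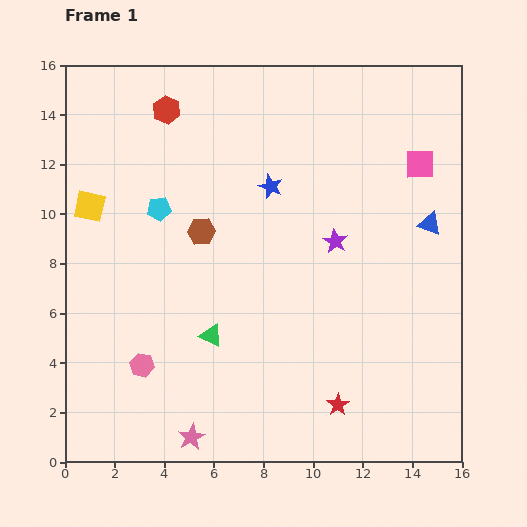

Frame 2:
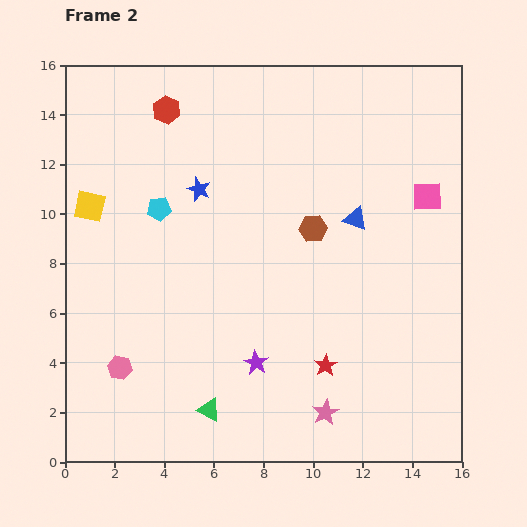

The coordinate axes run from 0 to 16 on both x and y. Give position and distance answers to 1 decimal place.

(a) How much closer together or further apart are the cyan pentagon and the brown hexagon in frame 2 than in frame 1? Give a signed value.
+4.4

Distance in frame 1: 1.9. Distance in frame 2: 6.3.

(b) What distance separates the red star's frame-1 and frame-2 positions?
1.7

The red star moved from (11.0, 2.3) to (10.5, 3.9), a distance of √(0.5² + 1.6²) ≈ 1.7.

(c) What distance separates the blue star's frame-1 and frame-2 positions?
2.9

The blue star moved from (8.3, 11.1) to (5.4, 11.0), a distance of √(2.9² + 0.1²) ≈ 2.9.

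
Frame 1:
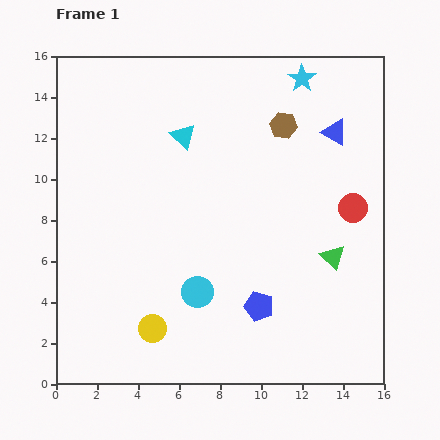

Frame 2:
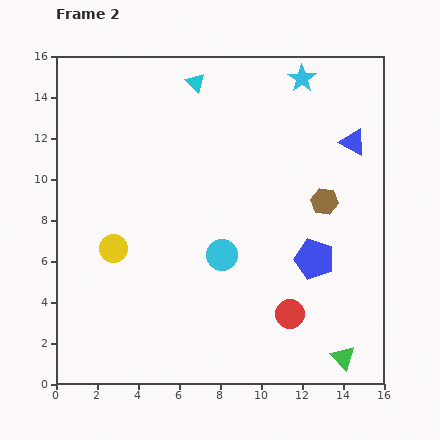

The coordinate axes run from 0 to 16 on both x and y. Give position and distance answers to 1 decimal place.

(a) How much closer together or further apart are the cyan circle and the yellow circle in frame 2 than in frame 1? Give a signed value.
+2.5

Distance in frame 1: 2.8. Distance in frame 2: 5.3.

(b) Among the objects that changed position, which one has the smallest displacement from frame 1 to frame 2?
the blue triangle

(moved 1.0)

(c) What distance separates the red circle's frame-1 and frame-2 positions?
6.1

The red circle moved from (14.5, 8.6) to (11.4, 3.4), a distance of √(3.1² + 5.2²) ≈ 6.1.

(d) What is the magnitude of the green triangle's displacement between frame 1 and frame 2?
4.9

The green triangle moved from (13.5, 6.2) to (14.0, 1.3), a distance of √(0.5² + 4.9²) ≈ 4.9.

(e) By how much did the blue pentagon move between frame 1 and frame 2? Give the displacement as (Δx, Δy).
(2.7, 2.3)

The blue pentagon was at (9.9, 3.8) in frame 1 and (12.6, 6.1) in frame 2.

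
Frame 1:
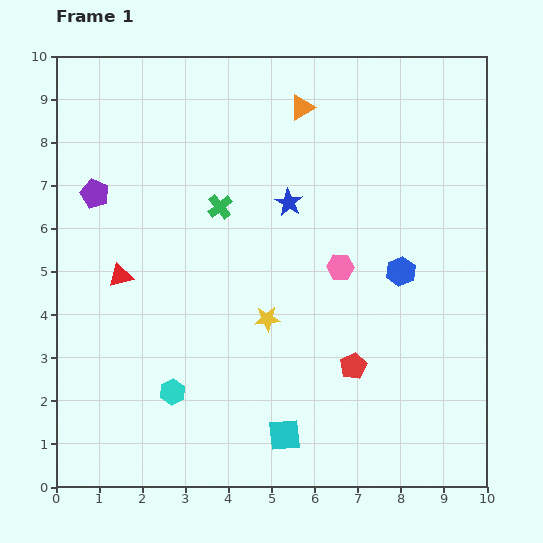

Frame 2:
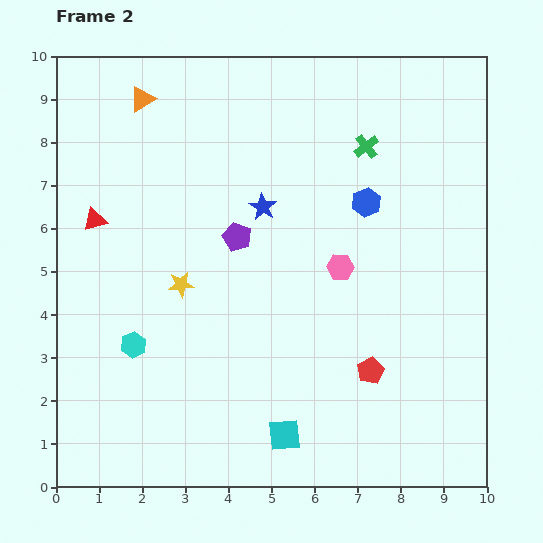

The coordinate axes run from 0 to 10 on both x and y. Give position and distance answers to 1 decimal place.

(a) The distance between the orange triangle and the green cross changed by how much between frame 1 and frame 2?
+2.3

Distance in frame 1: 3.0. Distance in frame 2: 5.3.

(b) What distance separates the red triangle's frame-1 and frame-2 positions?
1.4

The red triangle moved from (1.5, 4.9) to (0.9, 6.2), a distance of √(0.6² + 1.3²) ≈ 1.4.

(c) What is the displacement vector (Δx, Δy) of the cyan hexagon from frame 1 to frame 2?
(-0.9, 1.1)

The cyan hexagon was at (2.7, 2.2) in frame 1 and (1.8, 3.3) in frame 2.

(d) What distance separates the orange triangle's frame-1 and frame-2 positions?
3.7

The orange triangle moved from (5.7, 8.8) to (2.0, 9.0), a distance of √(3.7² + 0.2²) ≈ 3.7.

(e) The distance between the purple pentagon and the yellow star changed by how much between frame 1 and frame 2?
-3.2

Distance in frame 1: 4.9. Distance in frame 2: 1.7.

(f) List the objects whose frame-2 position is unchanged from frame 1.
the cyan square, the pink hexagon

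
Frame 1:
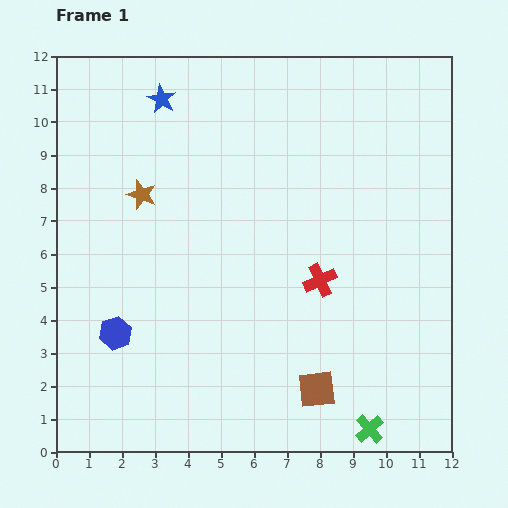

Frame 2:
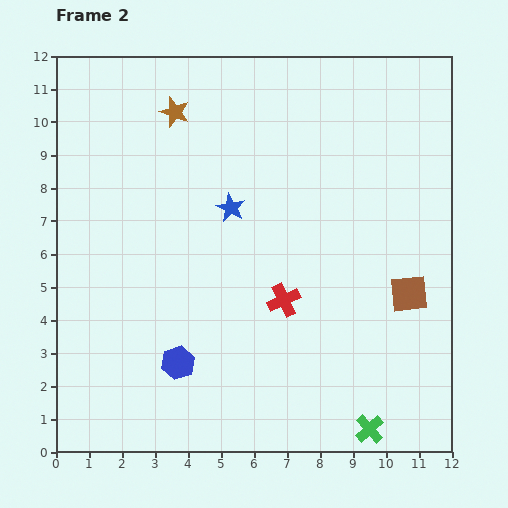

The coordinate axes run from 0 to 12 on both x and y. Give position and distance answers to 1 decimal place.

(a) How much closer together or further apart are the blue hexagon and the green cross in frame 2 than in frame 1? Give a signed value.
-2.1

Distance in frame 1: 8.2. Distance in frame 2: 6.1.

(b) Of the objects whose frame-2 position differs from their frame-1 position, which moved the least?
the red cross

(moved 1.3)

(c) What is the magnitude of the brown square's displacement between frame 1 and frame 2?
4.0

The brown square moved from (7.9, 1.9) to (10.7, 4.8), a distance of √(2.8² + 2.9²) ≈ 4.0.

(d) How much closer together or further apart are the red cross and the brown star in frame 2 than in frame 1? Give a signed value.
+0.6

Distance in frame 1: 6.0. Distance in frame 2: 6.6.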